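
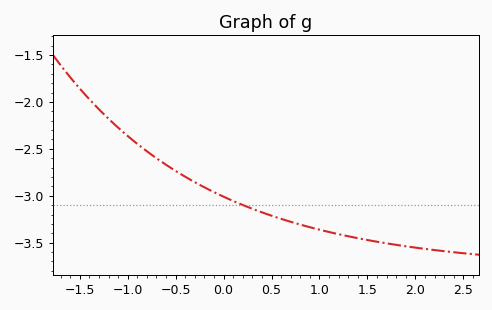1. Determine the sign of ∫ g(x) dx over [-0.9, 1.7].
negative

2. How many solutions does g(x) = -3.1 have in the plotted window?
1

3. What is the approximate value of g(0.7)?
-3.28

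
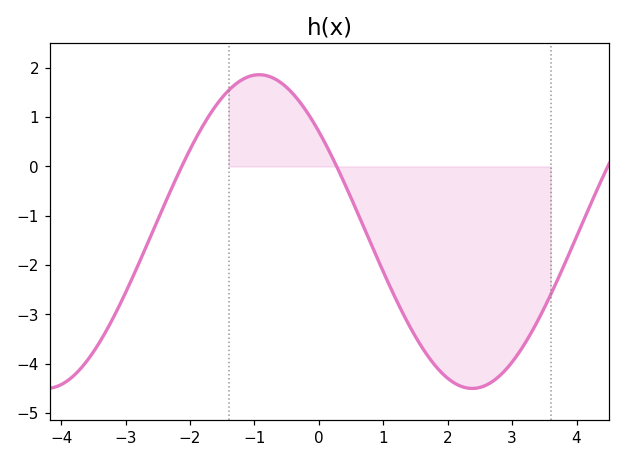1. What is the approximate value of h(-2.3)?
-0.5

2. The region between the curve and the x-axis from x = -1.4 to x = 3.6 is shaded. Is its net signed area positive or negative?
negative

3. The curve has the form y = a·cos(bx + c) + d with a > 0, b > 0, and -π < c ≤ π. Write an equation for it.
y = 3.18cos(0.95x + 0.88) - 1.32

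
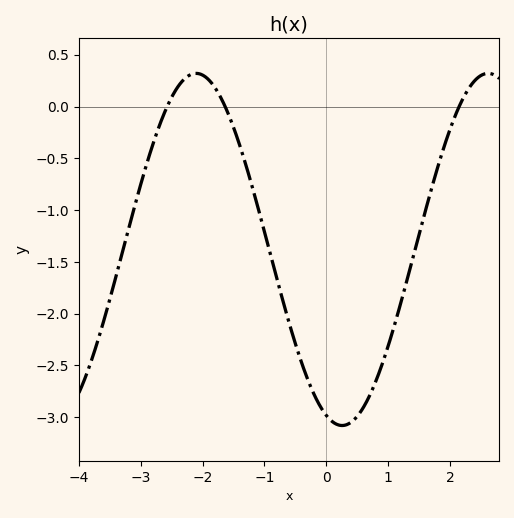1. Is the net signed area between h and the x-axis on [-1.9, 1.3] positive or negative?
negative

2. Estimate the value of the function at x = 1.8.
-0.591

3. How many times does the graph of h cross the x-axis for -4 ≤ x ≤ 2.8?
3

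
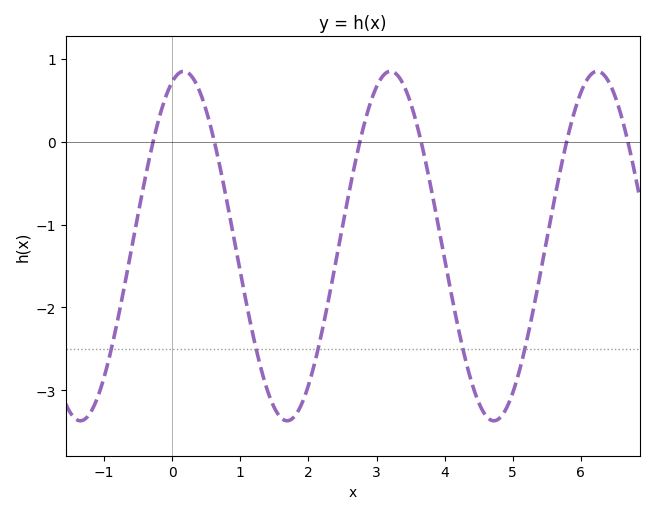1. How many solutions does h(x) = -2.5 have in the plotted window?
5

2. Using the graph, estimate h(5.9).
0.349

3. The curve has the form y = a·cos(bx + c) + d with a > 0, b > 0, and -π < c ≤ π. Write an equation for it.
y = 2.11cos(2.07x - 0.35) - 1.26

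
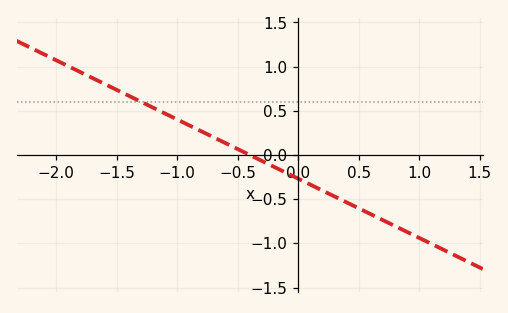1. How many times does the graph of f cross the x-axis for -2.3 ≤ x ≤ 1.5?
1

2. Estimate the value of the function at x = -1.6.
0.8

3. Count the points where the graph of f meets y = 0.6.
1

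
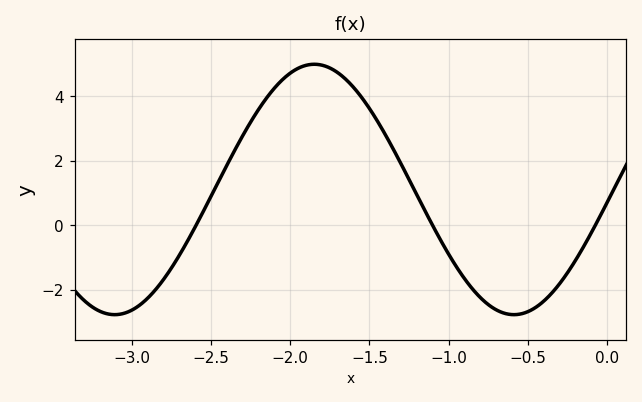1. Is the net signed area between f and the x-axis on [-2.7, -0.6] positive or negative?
positive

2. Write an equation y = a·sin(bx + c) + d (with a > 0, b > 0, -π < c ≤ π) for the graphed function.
y = 3.89sin(2.5x - 0.11) + 1.11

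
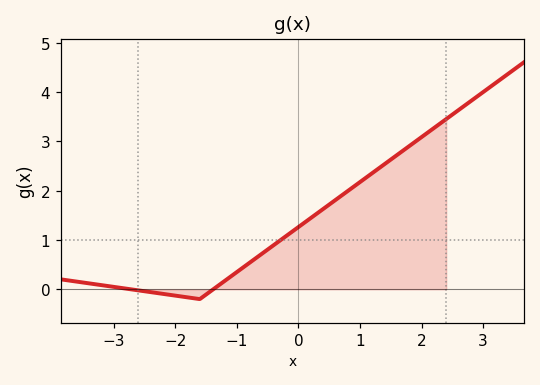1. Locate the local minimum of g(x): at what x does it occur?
-1.6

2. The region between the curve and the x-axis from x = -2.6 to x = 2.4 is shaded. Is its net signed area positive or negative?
positive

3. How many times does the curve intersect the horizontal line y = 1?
1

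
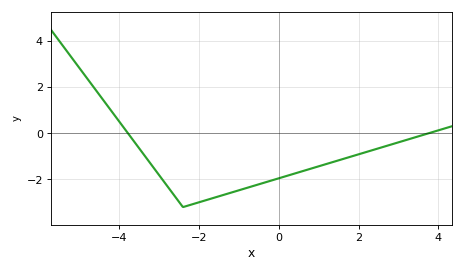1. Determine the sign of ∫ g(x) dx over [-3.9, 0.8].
negative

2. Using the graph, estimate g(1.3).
-1.28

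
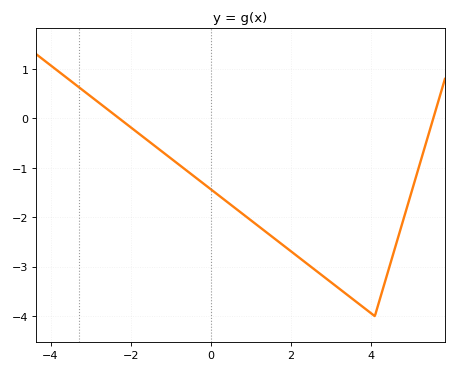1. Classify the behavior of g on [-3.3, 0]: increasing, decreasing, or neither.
decreasing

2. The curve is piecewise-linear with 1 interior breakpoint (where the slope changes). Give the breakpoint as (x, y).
(4.1, -4)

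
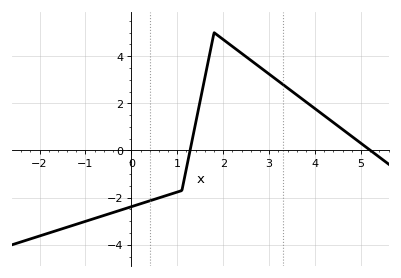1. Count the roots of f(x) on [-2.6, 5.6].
2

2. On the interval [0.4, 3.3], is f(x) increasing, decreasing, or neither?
neither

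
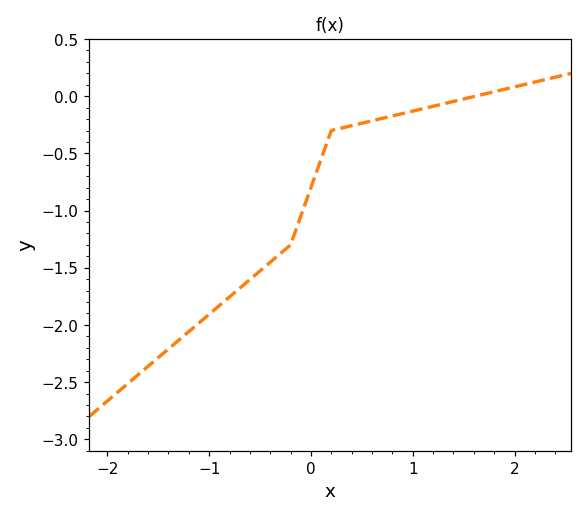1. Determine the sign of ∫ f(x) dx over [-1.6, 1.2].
negative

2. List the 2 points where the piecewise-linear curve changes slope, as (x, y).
(-0.2, -1.3); (0.2, -0.3)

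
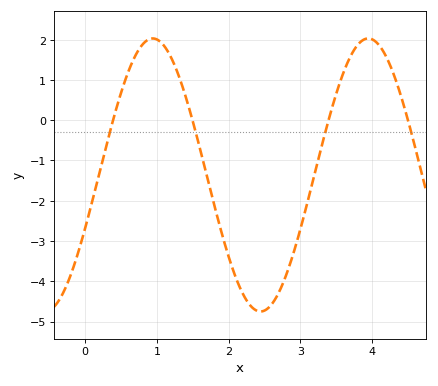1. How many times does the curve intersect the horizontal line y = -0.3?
4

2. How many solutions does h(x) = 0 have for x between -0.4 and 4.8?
4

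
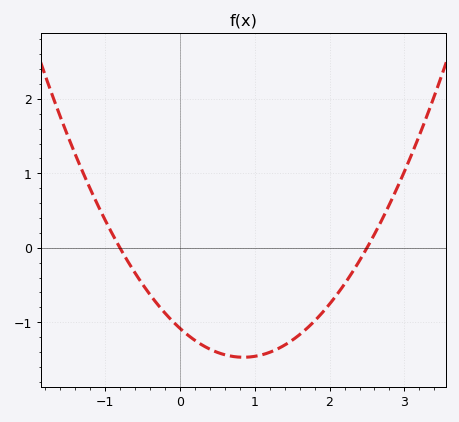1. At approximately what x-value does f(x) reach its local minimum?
0.8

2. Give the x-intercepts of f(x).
-0.8, 2.5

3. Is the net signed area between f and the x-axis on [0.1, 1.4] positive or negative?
negative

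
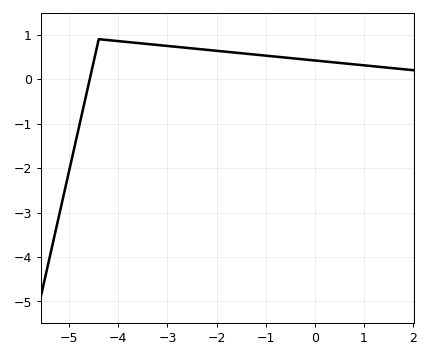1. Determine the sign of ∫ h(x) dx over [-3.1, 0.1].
positive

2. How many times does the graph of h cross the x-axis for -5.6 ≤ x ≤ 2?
1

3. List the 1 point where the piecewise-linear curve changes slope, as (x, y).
(-4.4, 0.9)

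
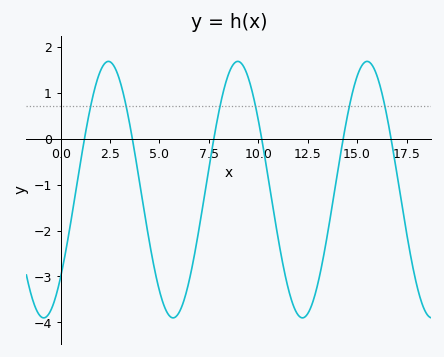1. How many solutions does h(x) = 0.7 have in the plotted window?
6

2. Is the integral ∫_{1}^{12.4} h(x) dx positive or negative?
negative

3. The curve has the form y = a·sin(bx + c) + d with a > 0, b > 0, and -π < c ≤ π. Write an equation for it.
y = 2.79sin(0.96x - 0.75) - 1.11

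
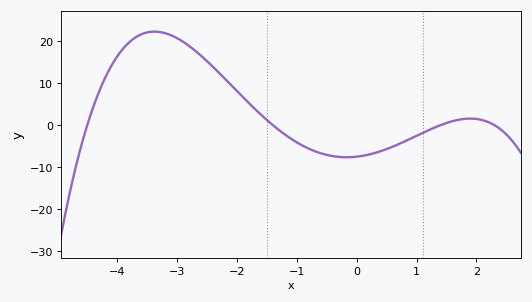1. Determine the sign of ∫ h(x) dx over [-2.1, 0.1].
negative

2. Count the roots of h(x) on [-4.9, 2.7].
4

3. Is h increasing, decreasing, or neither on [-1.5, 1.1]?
neither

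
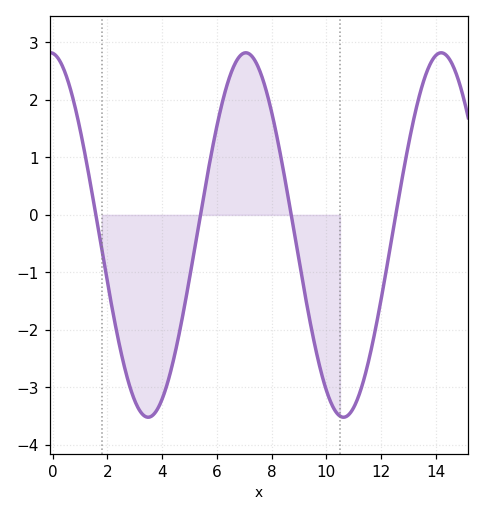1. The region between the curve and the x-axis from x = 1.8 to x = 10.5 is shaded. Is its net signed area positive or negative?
negative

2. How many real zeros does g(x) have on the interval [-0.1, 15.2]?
4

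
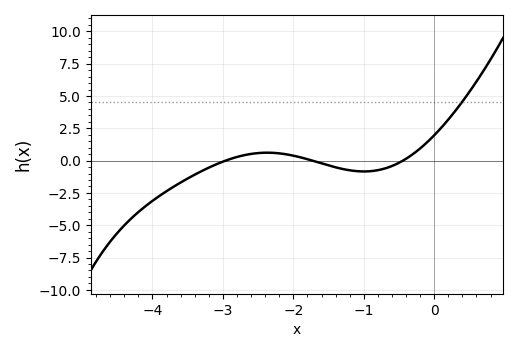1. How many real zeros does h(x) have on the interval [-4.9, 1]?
3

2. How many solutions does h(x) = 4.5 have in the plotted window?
1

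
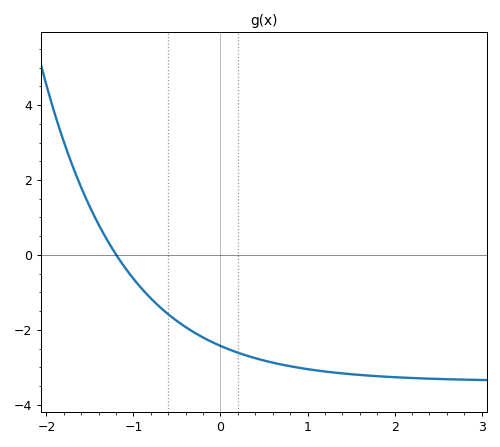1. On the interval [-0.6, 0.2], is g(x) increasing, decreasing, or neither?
decreasing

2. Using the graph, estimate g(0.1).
-2.53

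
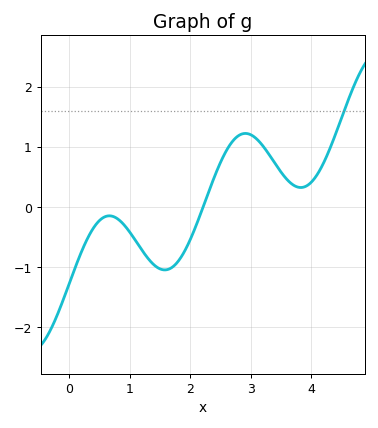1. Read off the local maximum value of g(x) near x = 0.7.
-0.147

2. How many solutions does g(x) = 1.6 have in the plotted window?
1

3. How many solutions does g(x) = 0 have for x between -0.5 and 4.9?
1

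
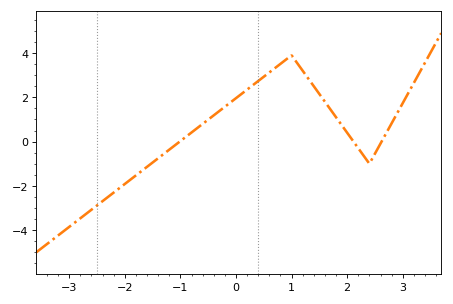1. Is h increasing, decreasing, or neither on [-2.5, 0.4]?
increasing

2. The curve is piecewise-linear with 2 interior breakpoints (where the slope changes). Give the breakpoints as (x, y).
(1, 3.9); (2.4, -1)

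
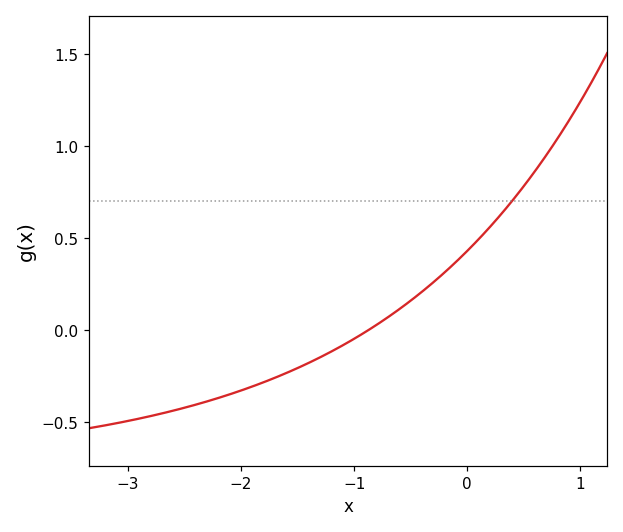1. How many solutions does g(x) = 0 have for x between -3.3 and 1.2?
1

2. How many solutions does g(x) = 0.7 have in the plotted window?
1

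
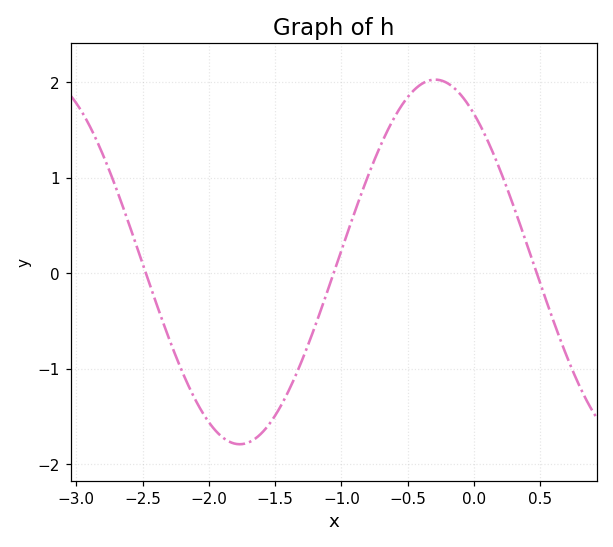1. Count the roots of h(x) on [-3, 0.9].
3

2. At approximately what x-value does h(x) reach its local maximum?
-0.3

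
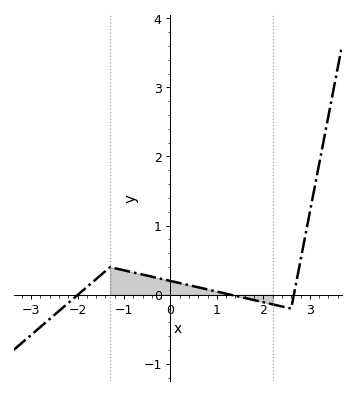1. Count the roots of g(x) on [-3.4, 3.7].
3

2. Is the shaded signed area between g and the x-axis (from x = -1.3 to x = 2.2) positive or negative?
positive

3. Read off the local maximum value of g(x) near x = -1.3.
0.4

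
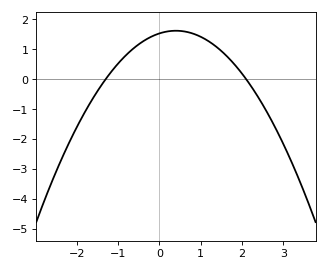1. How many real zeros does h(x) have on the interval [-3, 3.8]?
2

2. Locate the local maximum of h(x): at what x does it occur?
0.4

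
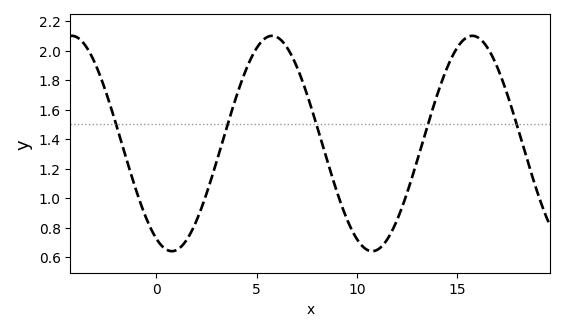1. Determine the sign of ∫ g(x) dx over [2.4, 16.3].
positive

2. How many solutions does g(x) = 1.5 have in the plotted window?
5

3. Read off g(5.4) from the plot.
2.08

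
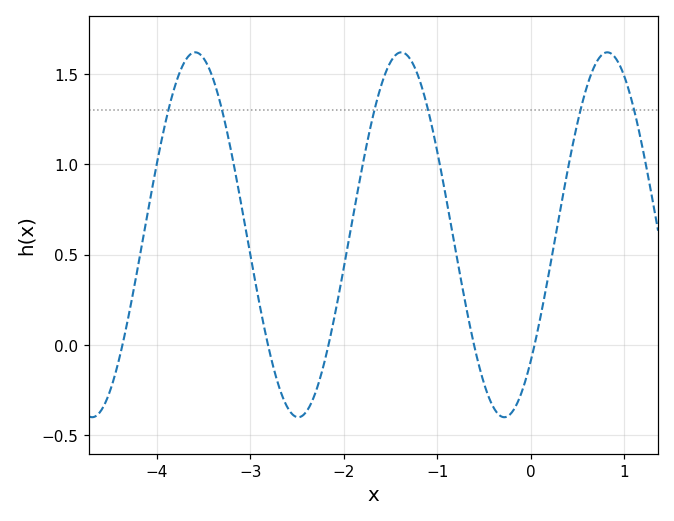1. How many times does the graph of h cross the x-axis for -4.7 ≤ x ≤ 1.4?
5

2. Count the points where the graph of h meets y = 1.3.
6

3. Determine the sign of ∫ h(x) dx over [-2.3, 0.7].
positive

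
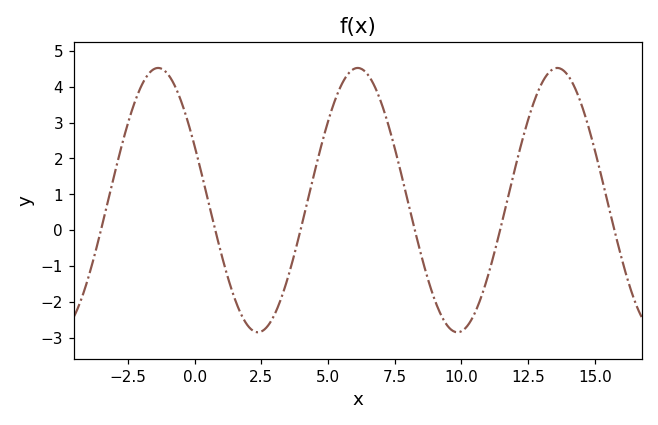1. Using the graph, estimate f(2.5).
-2.82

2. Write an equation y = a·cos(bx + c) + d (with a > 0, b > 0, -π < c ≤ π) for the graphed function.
y = 3.68cos(0.84x + 1.15) + 0.84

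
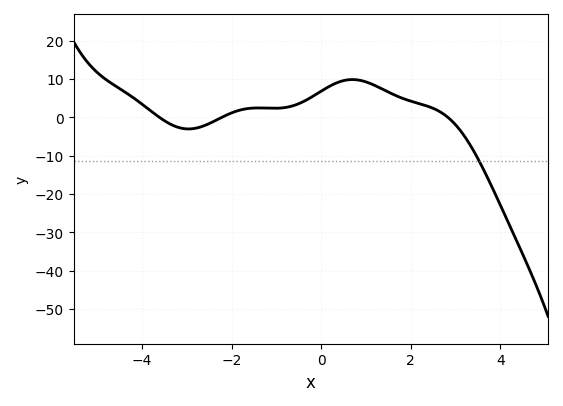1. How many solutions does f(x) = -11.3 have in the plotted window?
1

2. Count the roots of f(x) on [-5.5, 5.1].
3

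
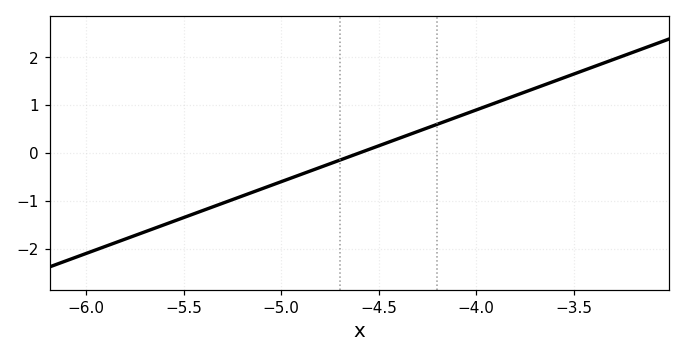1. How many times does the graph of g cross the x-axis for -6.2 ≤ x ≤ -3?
1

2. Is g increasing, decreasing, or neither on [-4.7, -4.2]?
increasing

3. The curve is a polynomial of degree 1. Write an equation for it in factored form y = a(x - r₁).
y = 1.5(x + 4.6)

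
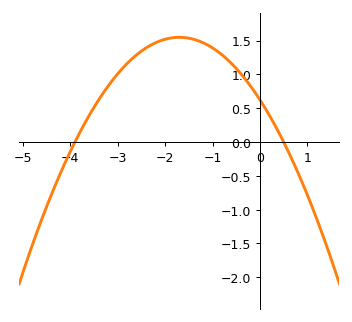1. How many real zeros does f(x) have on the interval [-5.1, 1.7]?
2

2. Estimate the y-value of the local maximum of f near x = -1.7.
1.55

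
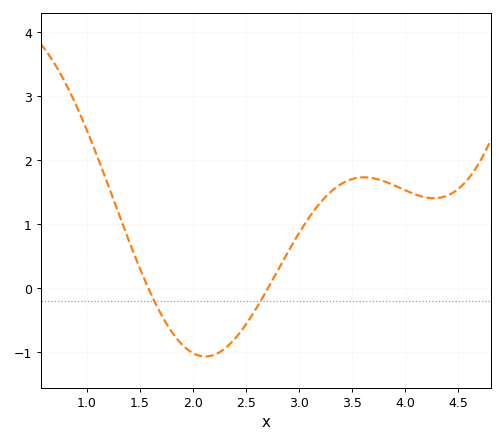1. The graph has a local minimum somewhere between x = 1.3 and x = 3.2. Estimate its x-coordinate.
2.12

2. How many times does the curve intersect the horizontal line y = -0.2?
2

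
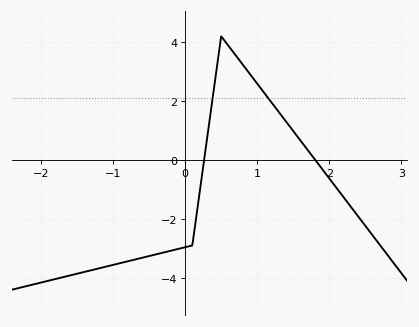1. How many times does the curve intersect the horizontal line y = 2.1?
2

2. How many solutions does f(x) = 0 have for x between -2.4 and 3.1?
2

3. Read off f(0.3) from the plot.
0.6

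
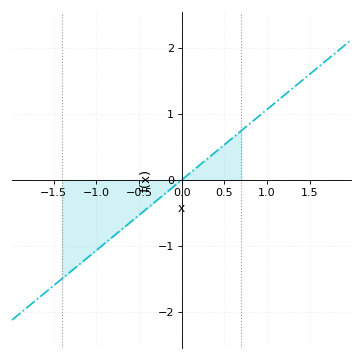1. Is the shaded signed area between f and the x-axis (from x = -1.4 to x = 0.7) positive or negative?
negative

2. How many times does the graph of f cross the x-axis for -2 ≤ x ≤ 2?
1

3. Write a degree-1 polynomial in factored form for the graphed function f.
y = 1.07(x - 0)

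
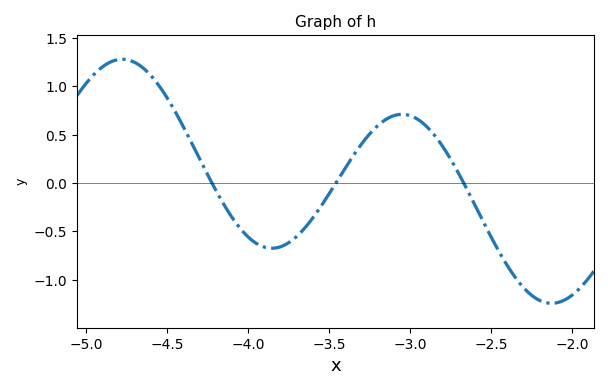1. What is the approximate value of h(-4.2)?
-0.05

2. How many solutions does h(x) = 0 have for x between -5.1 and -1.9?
3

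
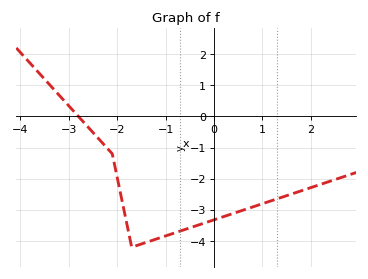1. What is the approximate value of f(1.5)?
-2.5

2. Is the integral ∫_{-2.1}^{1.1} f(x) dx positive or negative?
negative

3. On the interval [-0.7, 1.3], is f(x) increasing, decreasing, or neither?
increasing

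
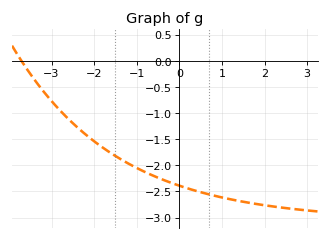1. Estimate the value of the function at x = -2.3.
-1.35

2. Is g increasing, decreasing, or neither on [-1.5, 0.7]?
decreasing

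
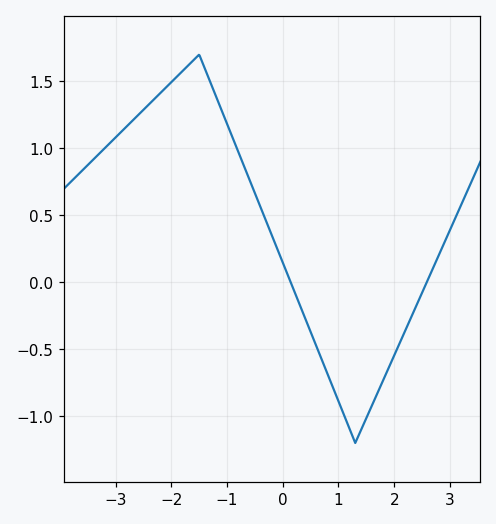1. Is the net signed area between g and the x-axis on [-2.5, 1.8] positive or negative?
positive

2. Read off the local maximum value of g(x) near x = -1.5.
1.7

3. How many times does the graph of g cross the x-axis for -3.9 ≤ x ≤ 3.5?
2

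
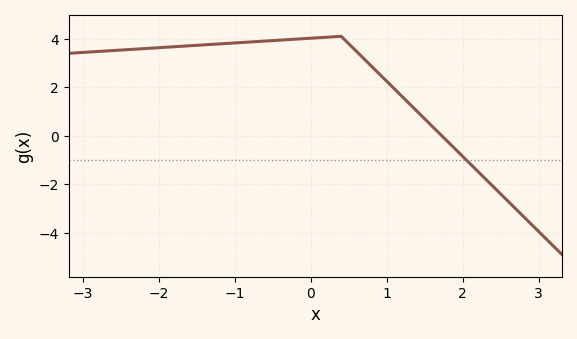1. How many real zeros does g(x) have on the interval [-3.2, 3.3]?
1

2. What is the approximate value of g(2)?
-0.8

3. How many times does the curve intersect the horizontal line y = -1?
1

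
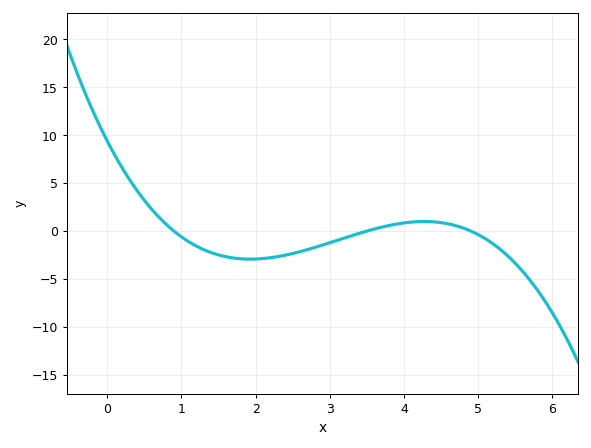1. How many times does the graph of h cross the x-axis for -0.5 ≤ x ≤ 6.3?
3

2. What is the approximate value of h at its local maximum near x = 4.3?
0.997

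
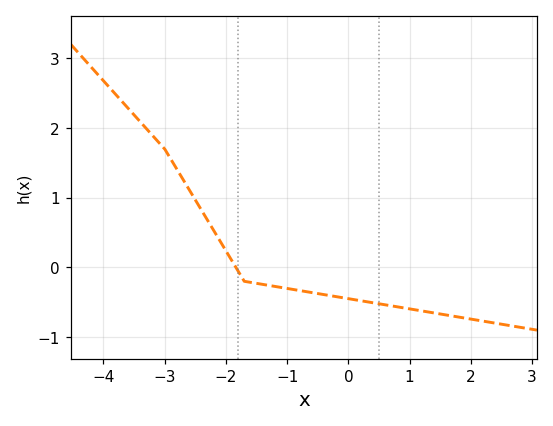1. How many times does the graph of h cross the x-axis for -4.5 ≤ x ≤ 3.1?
1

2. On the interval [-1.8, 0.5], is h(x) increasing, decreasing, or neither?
decreasing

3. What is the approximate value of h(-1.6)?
-0.215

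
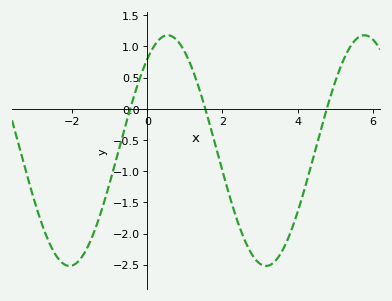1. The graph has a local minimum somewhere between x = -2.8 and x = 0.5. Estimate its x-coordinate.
-2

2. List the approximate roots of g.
-0.4, 1.6, 4.8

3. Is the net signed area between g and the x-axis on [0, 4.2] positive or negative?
negative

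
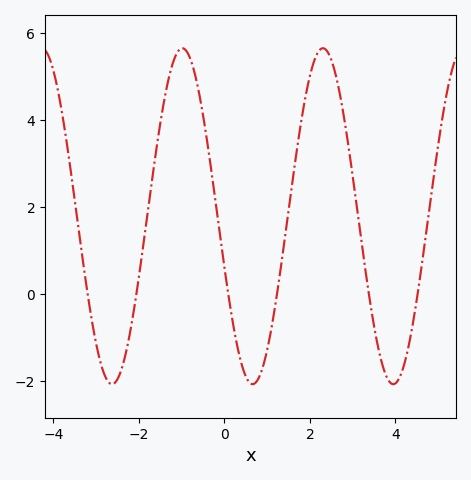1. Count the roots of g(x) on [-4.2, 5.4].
6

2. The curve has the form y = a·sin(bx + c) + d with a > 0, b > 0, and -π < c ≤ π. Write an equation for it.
y = 3.86sin(1.91x - 2.83) + 1.79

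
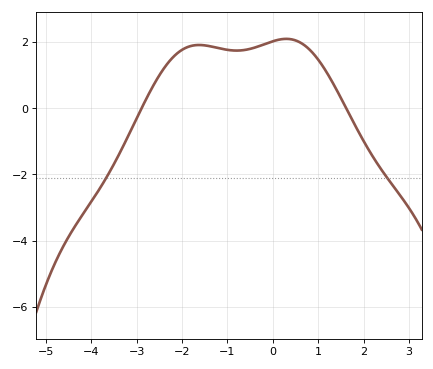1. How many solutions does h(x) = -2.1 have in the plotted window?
2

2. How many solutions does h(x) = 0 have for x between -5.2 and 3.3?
2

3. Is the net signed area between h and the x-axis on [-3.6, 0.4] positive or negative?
positive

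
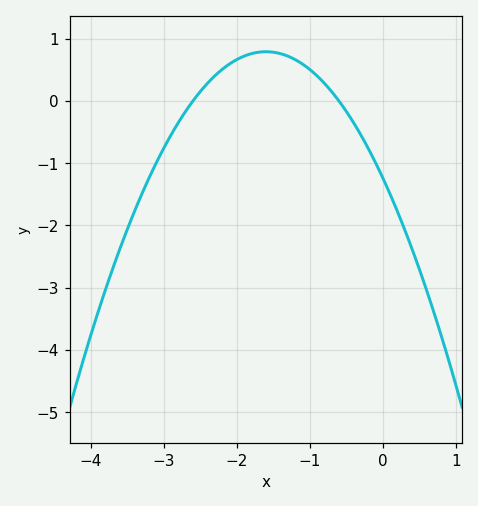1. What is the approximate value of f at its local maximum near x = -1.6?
0.79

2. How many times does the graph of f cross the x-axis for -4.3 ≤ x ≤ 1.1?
2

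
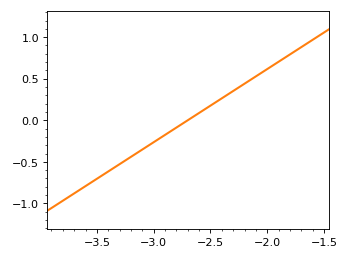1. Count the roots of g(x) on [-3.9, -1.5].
1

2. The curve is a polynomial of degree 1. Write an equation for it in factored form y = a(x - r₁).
y = 0.88(x + 2.7)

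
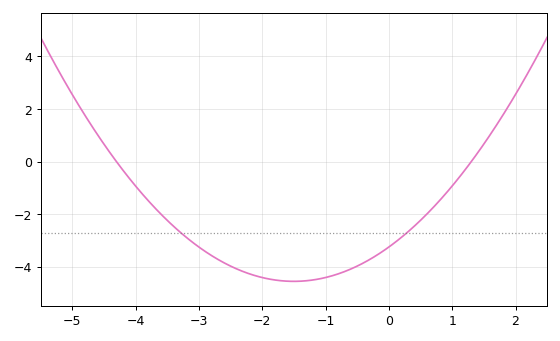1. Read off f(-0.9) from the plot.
-4.4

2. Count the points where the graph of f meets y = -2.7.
2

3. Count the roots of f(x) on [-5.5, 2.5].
2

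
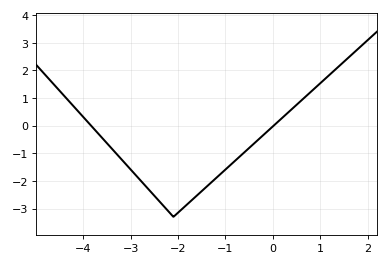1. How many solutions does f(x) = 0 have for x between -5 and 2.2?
2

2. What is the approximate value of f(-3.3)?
-1.02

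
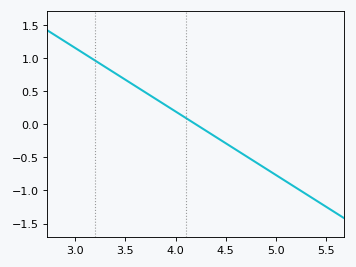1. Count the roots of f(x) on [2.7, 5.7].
1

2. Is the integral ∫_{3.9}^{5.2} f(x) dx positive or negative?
negative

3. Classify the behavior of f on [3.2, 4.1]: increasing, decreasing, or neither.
decreasing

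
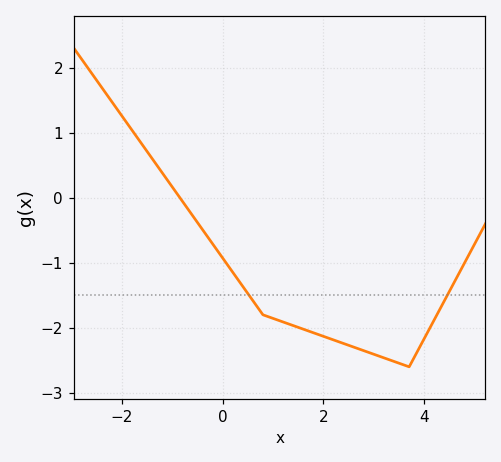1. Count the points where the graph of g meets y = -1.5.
2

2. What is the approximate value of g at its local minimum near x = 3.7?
-2.6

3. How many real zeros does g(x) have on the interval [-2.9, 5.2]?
1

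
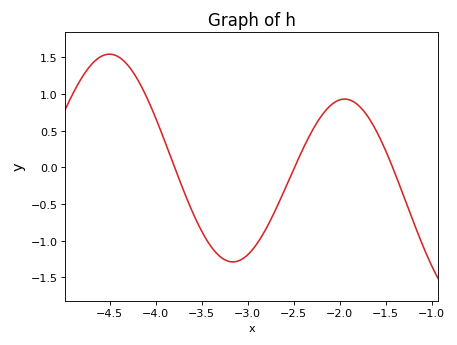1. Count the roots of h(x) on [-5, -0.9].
3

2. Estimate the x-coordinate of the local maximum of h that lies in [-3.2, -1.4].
-1.95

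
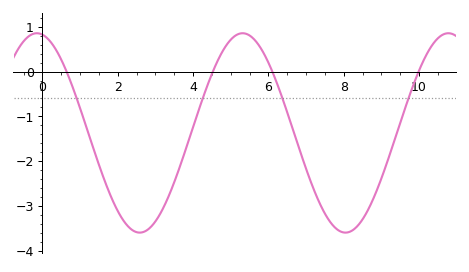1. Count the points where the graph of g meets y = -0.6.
4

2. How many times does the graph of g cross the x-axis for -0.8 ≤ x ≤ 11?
4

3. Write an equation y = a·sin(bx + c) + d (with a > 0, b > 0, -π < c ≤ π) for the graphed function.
y = 2.23sin(1.1x + 1.7) - 1.37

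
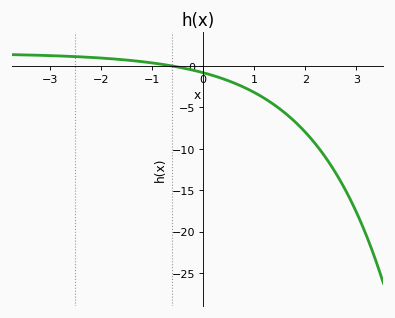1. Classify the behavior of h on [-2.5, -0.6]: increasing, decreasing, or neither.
decreasing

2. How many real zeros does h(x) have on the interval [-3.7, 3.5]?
1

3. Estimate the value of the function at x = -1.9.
1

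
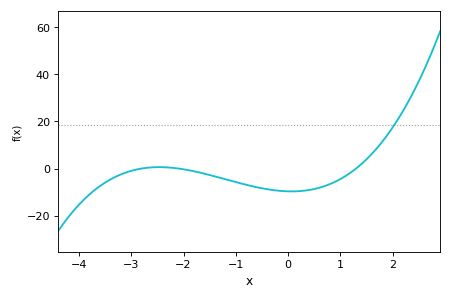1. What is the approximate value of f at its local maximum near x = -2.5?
0.585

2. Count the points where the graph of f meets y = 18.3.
1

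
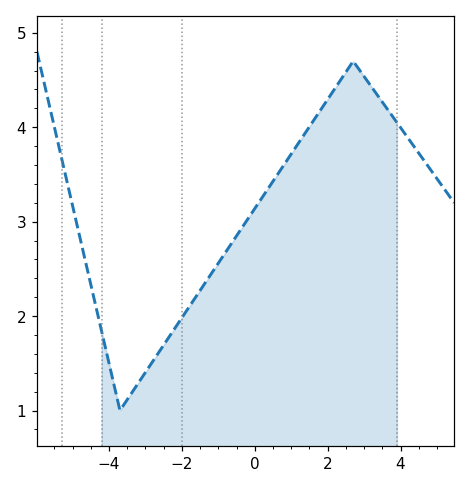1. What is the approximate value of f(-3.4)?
1.2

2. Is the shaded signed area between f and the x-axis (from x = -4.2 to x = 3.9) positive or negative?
positive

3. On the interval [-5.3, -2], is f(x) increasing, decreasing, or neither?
neither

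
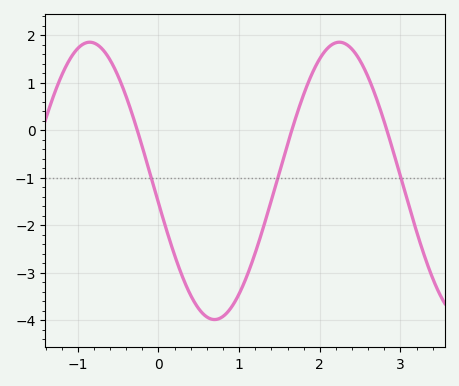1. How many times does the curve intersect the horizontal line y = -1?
3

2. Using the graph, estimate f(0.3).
-3.1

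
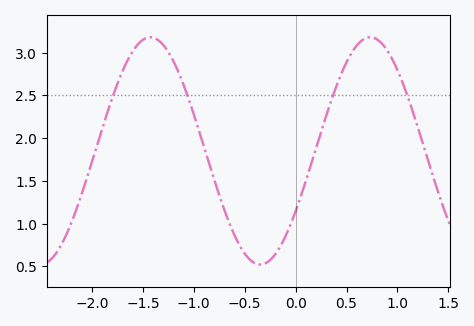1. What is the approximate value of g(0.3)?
2.26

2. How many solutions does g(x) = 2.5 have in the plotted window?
4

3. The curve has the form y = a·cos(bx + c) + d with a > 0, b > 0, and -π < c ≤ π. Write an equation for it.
y = 1.33cos(2.91x - 2.13) + 1.85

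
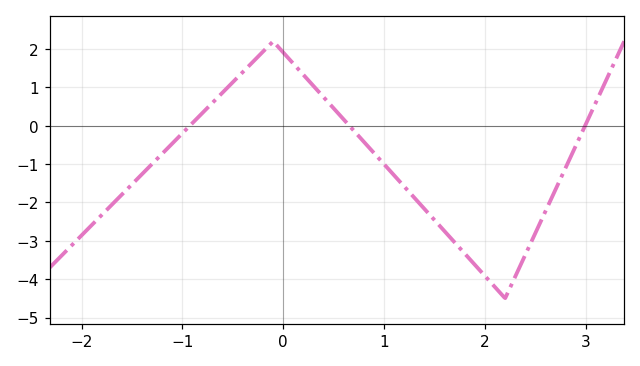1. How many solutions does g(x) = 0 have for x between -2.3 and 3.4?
3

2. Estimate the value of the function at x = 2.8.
-1.09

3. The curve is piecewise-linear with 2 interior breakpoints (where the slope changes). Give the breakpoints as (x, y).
(-0.1, 2.2); (2.2, -4.5)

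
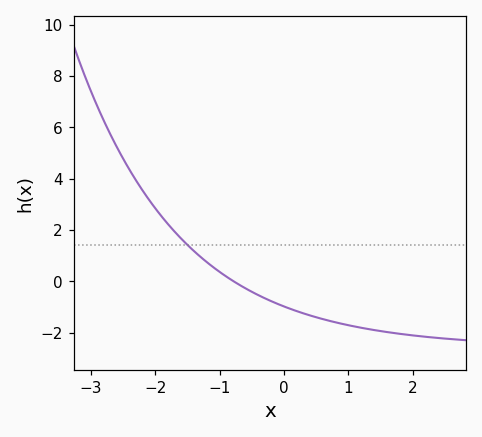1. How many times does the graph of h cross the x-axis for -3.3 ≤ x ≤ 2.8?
1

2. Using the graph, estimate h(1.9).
-2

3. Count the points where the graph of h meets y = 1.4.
1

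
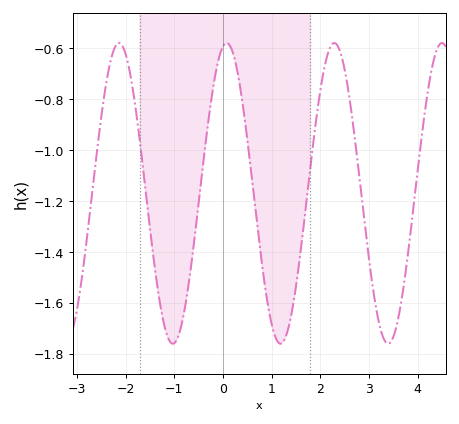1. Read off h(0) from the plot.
-0.6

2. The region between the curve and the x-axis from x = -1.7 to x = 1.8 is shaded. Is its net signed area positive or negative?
negative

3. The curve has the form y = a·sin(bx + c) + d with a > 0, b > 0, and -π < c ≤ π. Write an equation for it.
y = 0.59sin(2.8x + 1.3) - 1.17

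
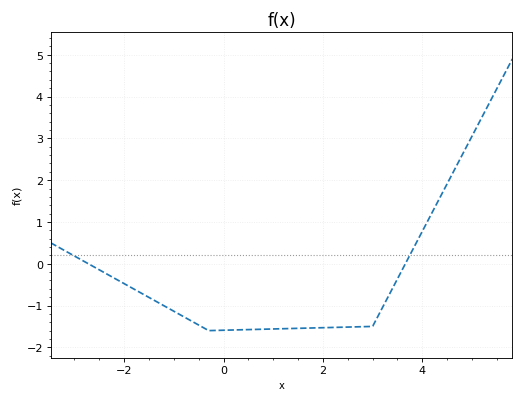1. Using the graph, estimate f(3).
-1.5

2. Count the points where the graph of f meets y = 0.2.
2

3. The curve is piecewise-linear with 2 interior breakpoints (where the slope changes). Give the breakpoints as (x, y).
(-0.3, -1.6); (3, -1.5)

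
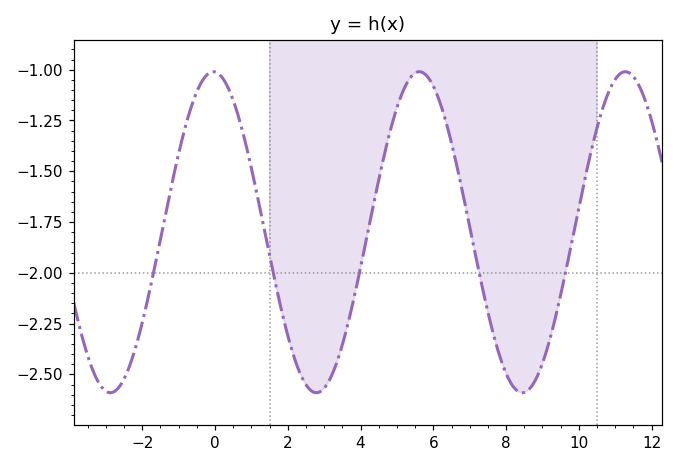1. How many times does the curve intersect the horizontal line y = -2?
5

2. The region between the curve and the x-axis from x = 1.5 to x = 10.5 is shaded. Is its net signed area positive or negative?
negative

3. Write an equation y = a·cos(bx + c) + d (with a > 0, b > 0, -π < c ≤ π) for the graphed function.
y = 0.79cos(1.11x + 0.05) - 1.8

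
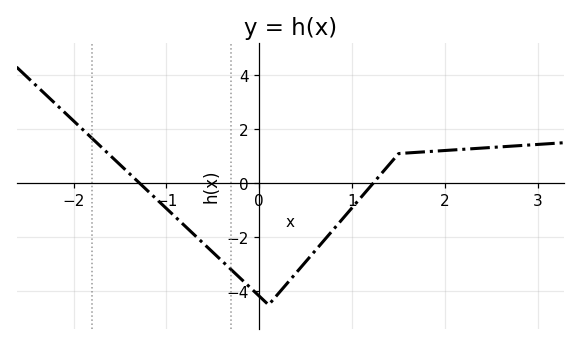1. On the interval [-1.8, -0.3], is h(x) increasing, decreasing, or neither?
decreasing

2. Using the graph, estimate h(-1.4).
0.4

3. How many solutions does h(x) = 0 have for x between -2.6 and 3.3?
2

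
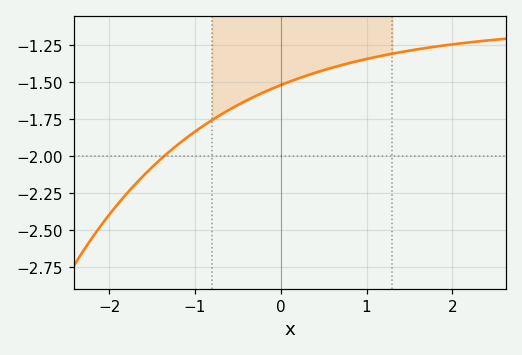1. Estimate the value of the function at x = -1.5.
-2.08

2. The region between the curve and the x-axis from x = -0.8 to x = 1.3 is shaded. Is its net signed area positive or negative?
negative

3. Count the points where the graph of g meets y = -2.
1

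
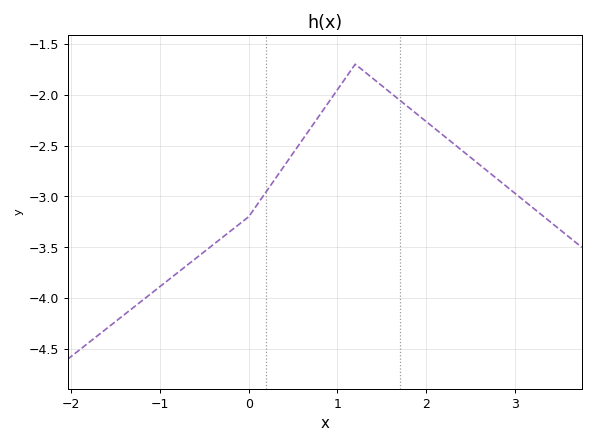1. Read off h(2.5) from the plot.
-2.6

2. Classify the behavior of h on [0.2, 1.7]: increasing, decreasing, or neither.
neither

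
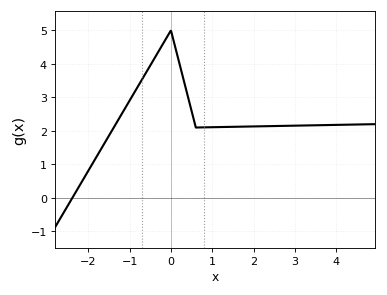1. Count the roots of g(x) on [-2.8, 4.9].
1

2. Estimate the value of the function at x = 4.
2.2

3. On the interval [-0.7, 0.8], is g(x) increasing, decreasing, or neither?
neither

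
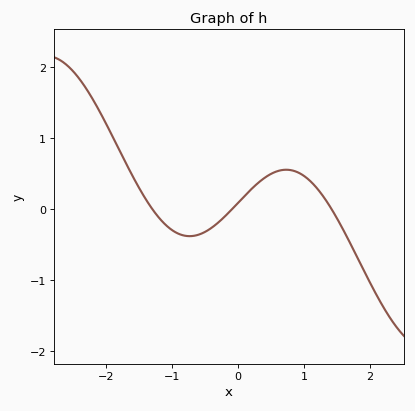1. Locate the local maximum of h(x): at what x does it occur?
0.7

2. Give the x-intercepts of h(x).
-1.3, -0.1, 1.4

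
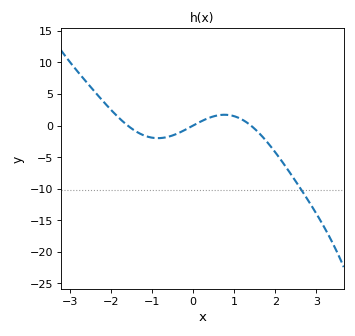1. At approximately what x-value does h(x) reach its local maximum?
0.763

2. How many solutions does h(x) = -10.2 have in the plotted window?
1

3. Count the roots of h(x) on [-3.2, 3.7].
3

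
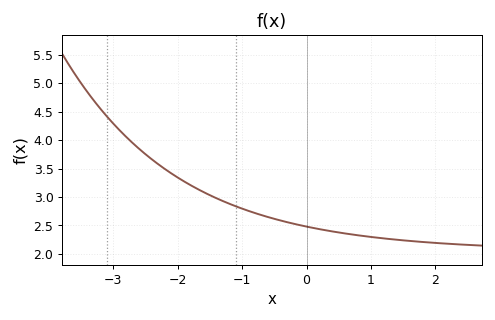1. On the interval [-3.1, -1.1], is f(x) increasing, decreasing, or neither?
decreasing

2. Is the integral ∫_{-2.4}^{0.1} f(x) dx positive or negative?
positive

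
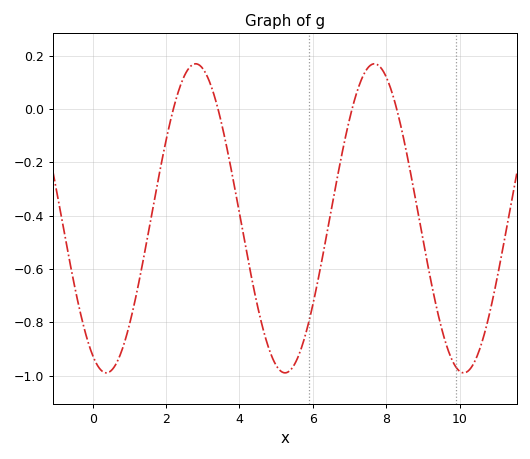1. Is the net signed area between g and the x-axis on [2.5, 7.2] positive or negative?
negative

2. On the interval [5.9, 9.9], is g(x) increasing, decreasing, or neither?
neither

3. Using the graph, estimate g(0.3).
-0.98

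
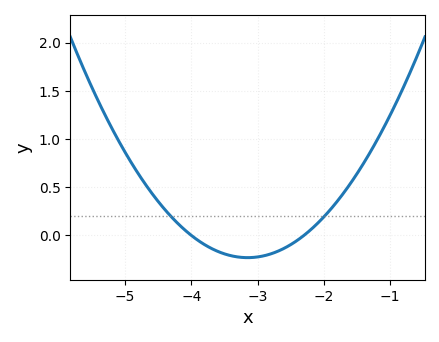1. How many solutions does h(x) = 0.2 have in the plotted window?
2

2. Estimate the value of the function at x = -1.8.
0.352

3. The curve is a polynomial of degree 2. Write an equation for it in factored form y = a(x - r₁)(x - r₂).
y = 0.32(x + 4)(x + 2.3)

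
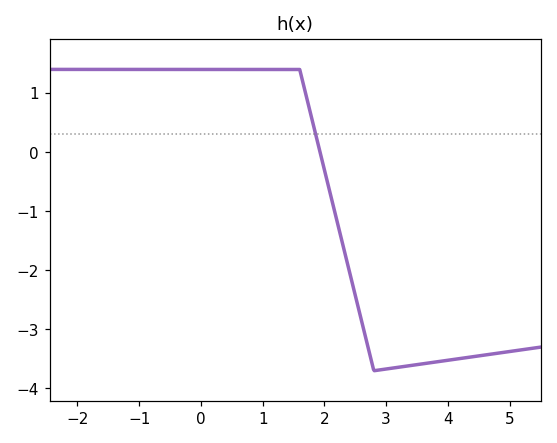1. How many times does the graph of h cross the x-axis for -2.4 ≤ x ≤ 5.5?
1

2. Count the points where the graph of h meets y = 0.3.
1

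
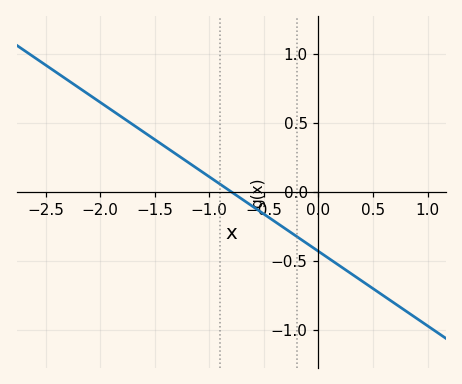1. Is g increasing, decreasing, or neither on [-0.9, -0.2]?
decreasing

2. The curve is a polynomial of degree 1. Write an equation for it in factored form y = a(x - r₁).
y = -0.54(x + 0.8)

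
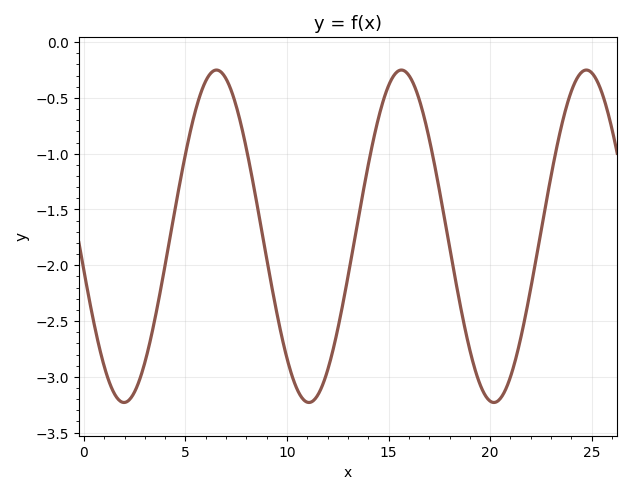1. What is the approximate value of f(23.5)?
-0.762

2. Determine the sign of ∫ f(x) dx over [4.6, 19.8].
negative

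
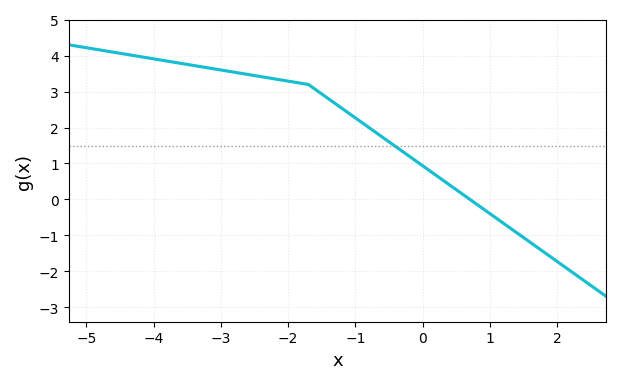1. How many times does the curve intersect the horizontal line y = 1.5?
1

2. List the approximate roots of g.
0.8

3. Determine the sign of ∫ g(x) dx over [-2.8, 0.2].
positive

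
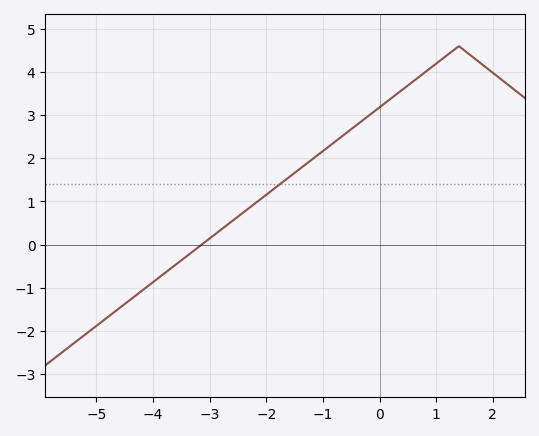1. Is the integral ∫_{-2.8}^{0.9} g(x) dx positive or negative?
positive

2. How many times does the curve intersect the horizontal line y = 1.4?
1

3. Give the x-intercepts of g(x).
-3.14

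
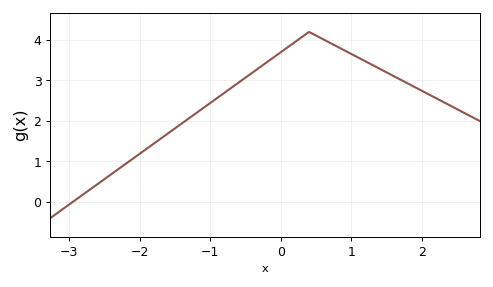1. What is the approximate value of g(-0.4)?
3.2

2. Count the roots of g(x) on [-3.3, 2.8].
1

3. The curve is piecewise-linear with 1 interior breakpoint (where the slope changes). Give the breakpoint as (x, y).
(0.4, 4.2)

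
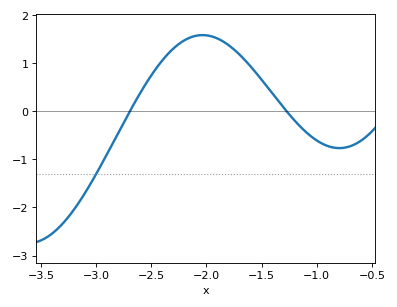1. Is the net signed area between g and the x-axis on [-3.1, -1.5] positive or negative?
positive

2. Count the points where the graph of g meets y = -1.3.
1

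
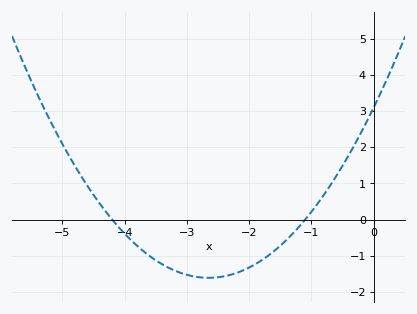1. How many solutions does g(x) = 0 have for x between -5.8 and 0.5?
2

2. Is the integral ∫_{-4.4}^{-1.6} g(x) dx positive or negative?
negative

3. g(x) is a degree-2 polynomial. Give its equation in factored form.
y = 0.67(x + 4.2)(x + 1.1)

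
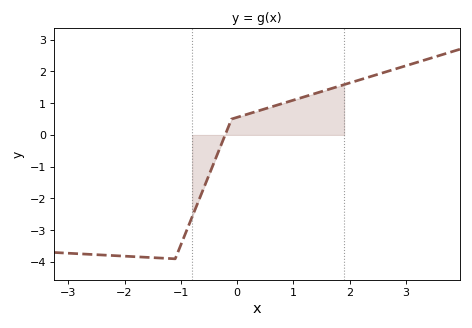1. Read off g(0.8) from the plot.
0.987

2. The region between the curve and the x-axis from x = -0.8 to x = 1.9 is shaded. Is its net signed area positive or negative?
positive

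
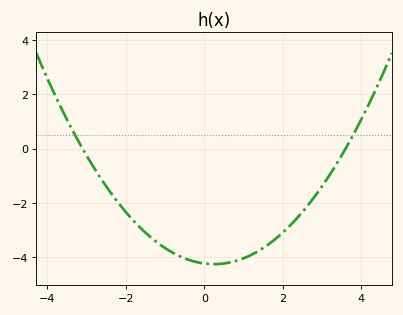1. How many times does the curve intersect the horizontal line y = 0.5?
2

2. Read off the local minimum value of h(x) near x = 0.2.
-4.2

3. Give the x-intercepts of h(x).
-3.2, 3.6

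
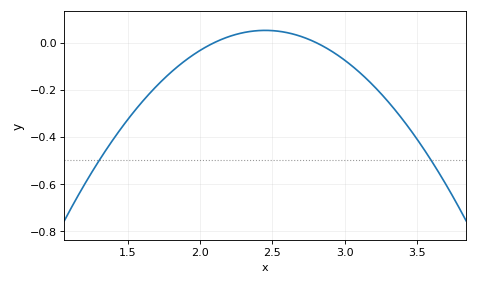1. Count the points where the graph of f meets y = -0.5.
2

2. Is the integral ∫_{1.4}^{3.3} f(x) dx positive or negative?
negative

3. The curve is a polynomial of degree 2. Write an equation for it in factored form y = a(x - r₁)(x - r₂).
y = -0.42(x - 2.1)(x - 2.8)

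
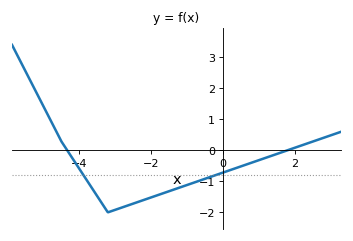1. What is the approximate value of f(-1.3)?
-1.24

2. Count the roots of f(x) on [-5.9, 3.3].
2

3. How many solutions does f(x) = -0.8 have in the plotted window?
2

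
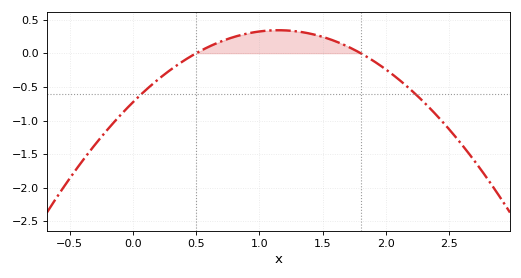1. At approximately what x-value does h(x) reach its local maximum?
1.15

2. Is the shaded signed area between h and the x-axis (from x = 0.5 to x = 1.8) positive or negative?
positive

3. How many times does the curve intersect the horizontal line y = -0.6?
2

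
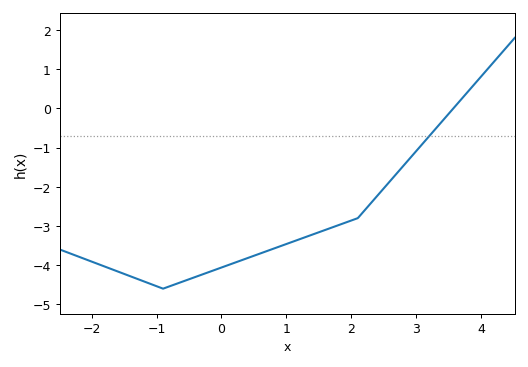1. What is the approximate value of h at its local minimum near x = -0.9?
-4.6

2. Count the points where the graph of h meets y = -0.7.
1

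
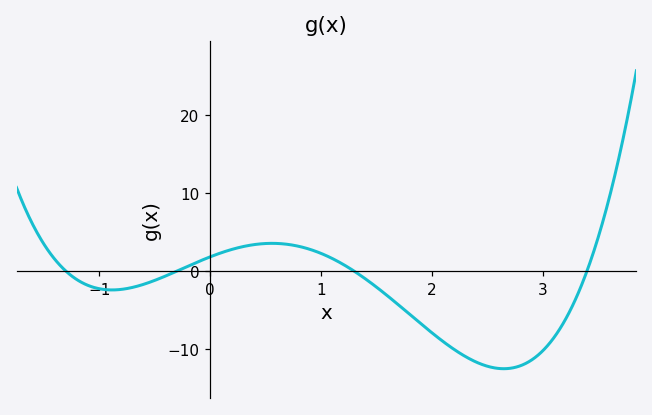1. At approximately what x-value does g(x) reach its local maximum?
0.6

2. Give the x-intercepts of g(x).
-1.3, -0.3, 1.3, 3.4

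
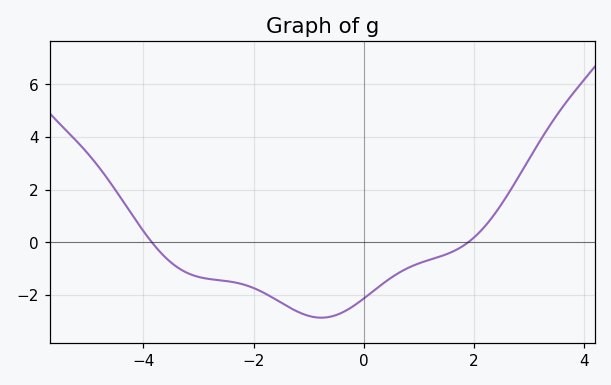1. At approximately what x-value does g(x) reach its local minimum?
-0.768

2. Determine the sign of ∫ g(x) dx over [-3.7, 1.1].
negative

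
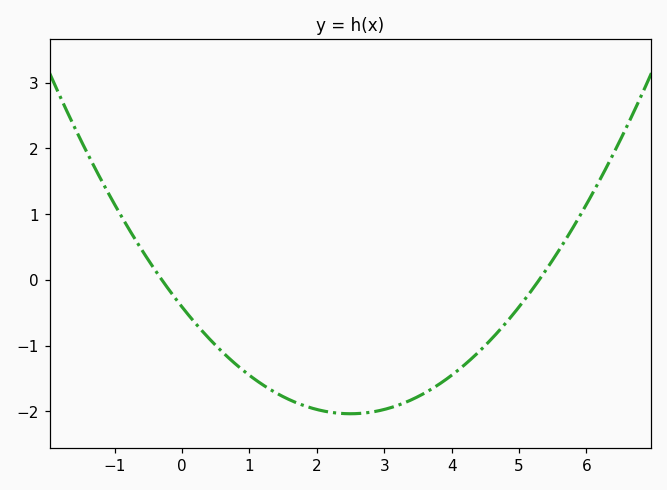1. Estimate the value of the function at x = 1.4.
-1.7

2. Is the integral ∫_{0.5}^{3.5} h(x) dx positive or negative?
negative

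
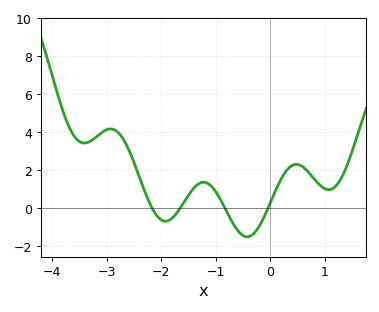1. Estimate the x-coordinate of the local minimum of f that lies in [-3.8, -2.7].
-3.4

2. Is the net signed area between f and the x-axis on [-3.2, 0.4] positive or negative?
positive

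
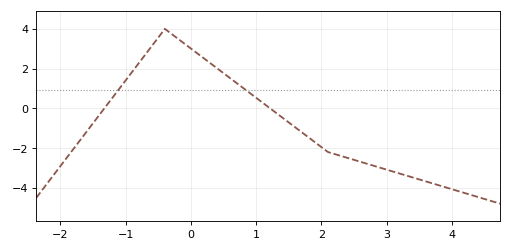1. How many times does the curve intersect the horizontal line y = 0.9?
2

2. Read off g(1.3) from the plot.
-0.216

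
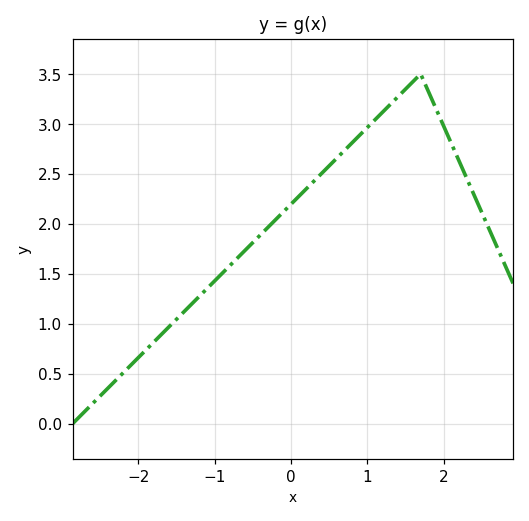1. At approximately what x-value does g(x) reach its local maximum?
1.7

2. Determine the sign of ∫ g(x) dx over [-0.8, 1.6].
positive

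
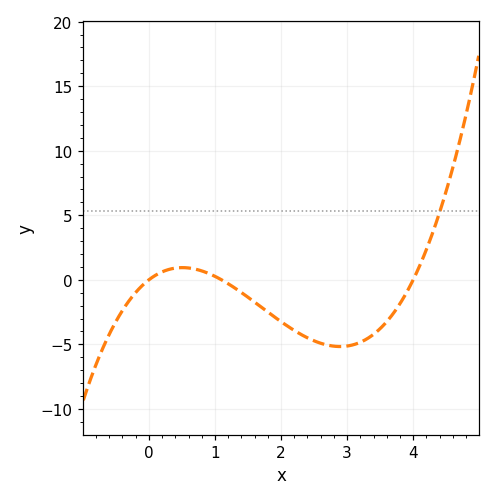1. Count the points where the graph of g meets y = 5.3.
1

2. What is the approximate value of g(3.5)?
-4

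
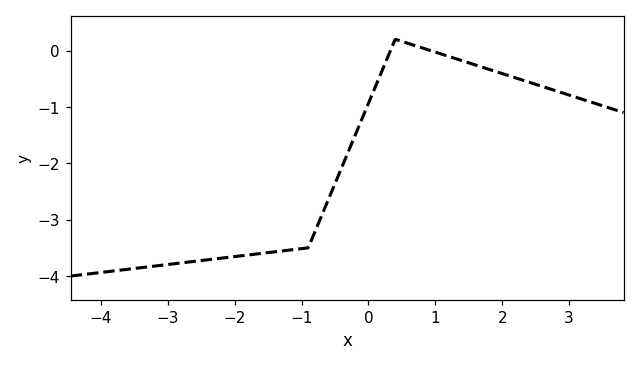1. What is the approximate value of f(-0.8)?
-3.22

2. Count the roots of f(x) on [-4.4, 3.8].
2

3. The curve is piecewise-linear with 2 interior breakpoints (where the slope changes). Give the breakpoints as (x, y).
(-0.9, -3.5); (0.4, 0.2)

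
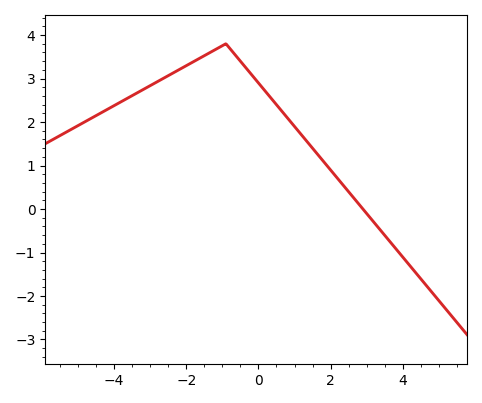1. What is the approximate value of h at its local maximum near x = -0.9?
3.8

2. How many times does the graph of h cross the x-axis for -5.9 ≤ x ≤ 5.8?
1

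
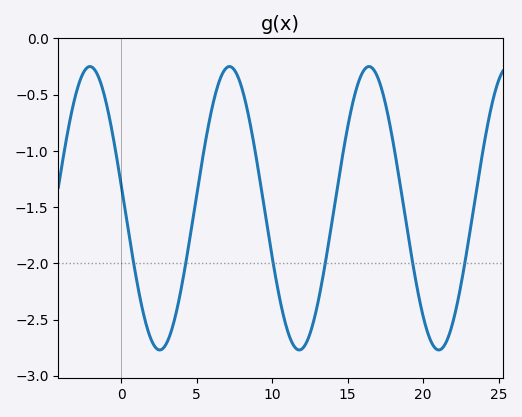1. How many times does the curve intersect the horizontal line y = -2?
6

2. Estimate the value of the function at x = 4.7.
-1.66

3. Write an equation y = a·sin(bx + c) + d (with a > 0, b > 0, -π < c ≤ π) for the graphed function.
y = 1.26sin(0.68x + 2.97) - 1.51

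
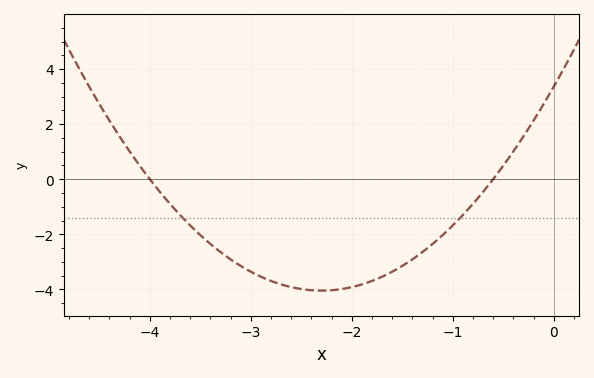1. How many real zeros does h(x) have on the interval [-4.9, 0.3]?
2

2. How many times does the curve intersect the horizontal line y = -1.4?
2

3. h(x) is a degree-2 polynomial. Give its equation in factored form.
y = 1.4(x + 4)(x + 0.6)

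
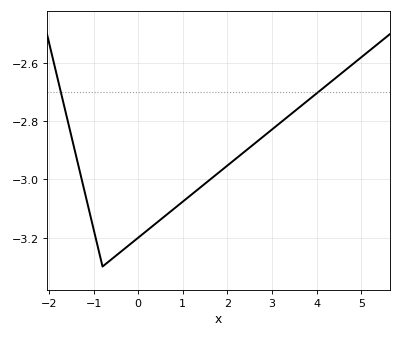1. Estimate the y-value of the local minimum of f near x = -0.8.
-3.3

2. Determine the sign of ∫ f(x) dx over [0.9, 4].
negative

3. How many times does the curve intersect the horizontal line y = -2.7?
2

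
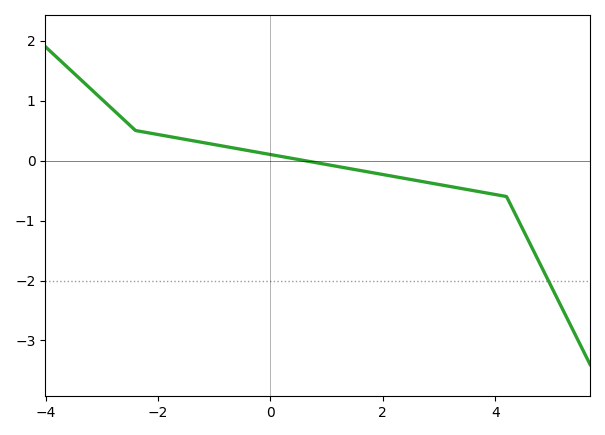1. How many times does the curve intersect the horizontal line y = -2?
1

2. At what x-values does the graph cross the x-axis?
0.6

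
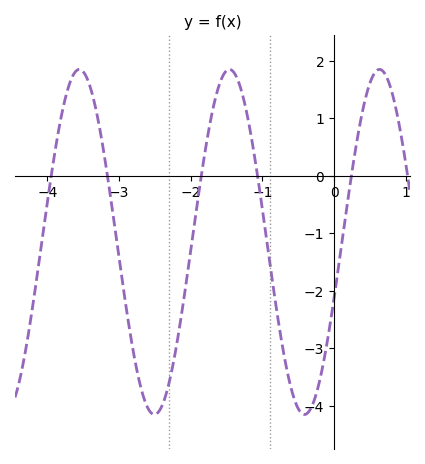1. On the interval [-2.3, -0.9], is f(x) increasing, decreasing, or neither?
neither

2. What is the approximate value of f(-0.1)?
-2.92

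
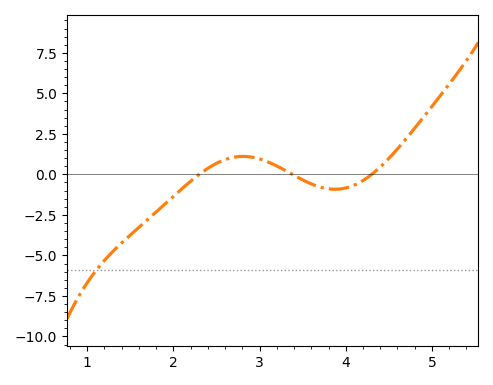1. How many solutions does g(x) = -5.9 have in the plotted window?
1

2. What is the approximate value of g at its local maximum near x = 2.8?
1.2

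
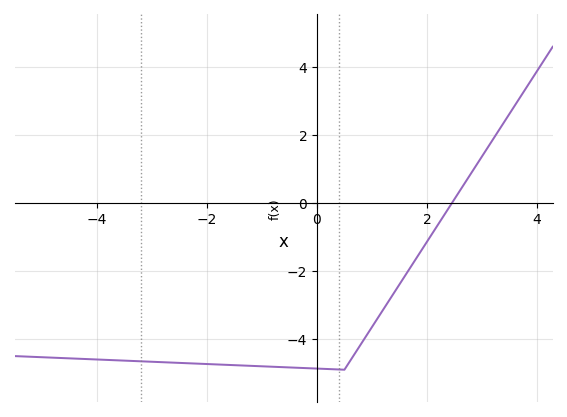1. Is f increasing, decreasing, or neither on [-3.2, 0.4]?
decreasing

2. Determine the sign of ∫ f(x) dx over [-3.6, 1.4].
negative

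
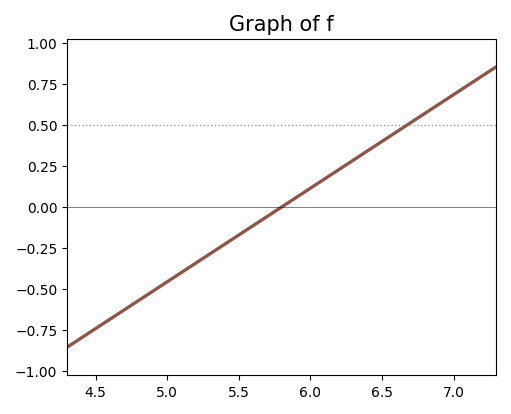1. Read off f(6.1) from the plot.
0.171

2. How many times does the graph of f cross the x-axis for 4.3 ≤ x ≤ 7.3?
1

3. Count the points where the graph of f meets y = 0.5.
1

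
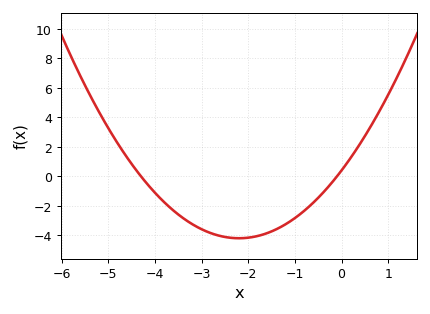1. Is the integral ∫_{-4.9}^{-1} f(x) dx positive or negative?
negative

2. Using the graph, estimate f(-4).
-1.2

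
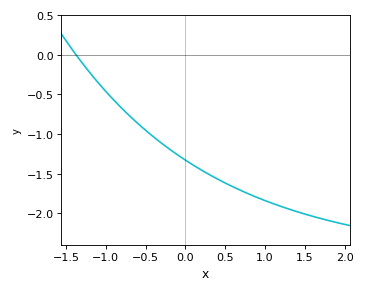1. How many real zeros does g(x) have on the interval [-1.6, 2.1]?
1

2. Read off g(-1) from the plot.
-0.45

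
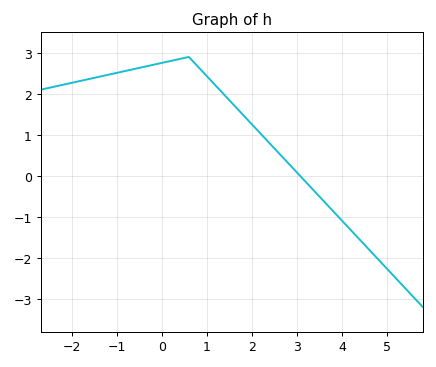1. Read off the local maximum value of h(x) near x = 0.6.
2.9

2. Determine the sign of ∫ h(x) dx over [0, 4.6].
positive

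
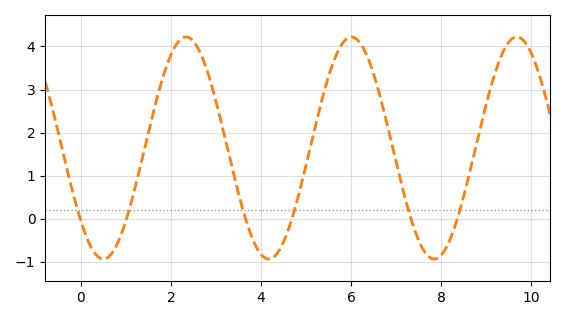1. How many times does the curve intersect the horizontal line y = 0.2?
6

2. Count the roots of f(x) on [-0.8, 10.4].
6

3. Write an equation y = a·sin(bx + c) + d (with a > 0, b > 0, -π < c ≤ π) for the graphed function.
y = 2.58sin(1.71x - 2.42) + 1.64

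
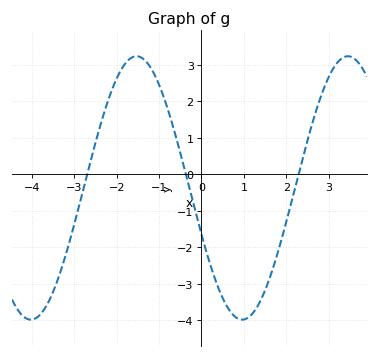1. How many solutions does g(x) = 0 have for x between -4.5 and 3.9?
3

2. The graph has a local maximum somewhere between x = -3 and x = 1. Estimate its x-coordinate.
-1.6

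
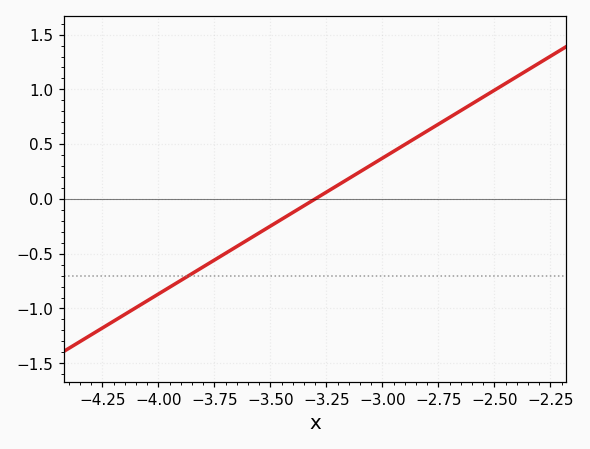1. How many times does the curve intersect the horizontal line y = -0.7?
1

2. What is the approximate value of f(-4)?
-0.868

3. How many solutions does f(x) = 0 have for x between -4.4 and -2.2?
1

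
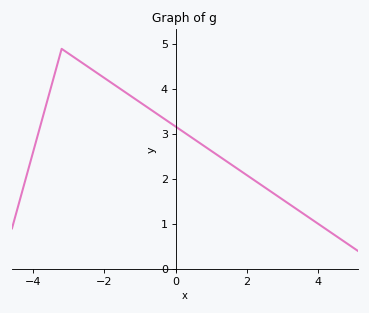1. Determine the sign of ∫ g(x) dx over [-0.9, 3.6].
positive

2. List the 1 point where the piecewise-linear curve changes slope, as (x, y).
(-3.2, 4.9)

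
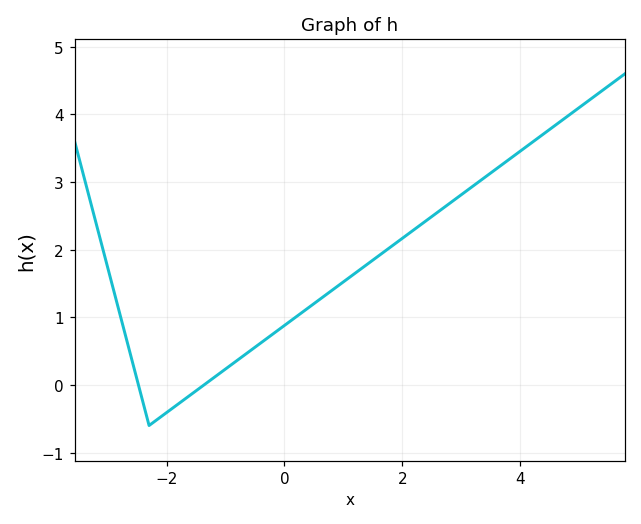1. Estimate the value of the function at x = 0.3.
1.1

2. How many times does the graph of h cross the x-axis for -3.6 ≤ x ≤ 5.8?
2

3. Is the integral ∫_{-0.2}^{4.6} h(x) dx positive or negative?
positive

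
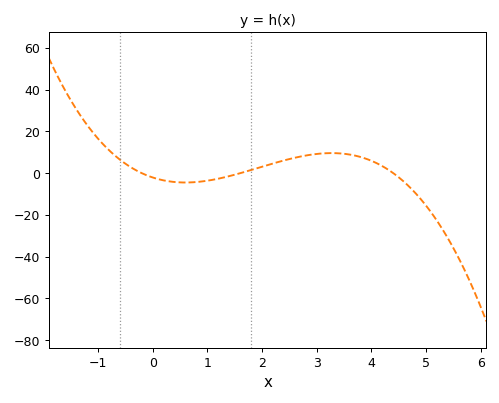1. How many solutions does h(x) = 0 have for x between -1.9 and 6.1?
3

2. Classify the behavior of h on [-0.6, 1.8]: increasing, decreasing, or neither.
neither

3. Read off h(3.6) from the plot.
8.94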